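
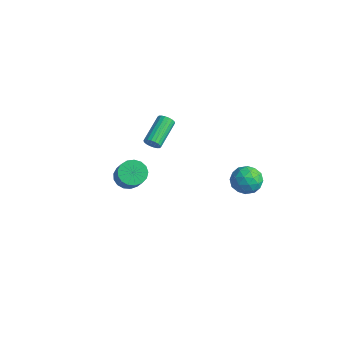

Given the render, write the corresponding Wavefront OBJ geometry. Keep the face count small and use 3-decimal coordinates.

v -0.401 -2.968 1.797
v 0.246 -2.868 1.32
v 1.449 -3.471 2.827
v 0.801 -3.572 3.303
v 0.203 -2.523 1.493
v 1.406 -3.127 2.999
v 0.022 -2.28 1.735
v 1.225 -2.884 3.241
v -0.256 -2.195 1.991
v 0.946 -2.799 3.497
v -0.568 -2.287 2.203
v 0.635 -2.891 3.709
v -0.841 -2.535 2.321
v 0.362 -3.139 3.828
v -1.014 -2.882 2.32
v 0.189 -3.486 3.826
v -1.046 -3.249 2.199
v 0.157 -3.853 3.705
v -0.931 -3.552 1.986
v 0.272 -4.155 3.492
v -0.694 -3.72 1.729
v 0.509 -4.324 3.235
v -0.39 -3.717 1.488
v 0.812 -4.321 2.994
v -0.089 -3.542 1.318
v 1.114 -4.146 2.824
v 0.14 -3.235 1.257
v 1.343 -3.839 2.764
v 0.722 4.612 -1.157
v 1.663 4.708 -0.873
v 1.017 3.112 -1.627
v 1.958 3.208 -1.343
v 1.239 3.18 -0.666
v 1.057 4.107 -0.376
v 1.623 3.713 -2.124
v 1.441 4.64 -1.834
v 2.221 4.153 -1.471
v 1.983 3.823 -0.57
v 0.697 3.997 -1.93
v 0.459 3.667 -1.029
v 1.167 4.792 -0.974
v 1.513 3.028 -1.526
v 1.091 3.012 -1.128
v 1.644 3.069 -0.962
v 0.81 4.438 -0.681
v 1.364 4.495 -0.515
v 1.114 3.597 -0.393
v 1.316 3.325 -1.985
v 1.87 3.382 -1.819
v 1.036 4.751 -1.538
v 1.589 4.808 -1.372
v 1.566 4.223 -2.107
v 2.048 4.522 -1.158
v 2.221 3.64 -1.435
v 2.024 3.937 -1.894
v 1.917 4.482 -1.723
v 1.908 4.328 -0.629
v 2.082 3.447 -0.905
v 1.659 3.43 -0.507
v 1.551 3.975 -0.336
v 2.236 4.002 -0.98
v 0.598 4.373 -1.595
v 0.772 3.492 -1.871
v 1.129 3.845 -2.164
v 1.021 4.39 -1.993
v 0.459 4.18 -1.065
v 0.632 3.298 -1.342
v 0.763 3.338 -0.777
v 0.656 3.883 -0.606
v 0.444 3.818 -1.52
v -1.696 -0.32 2.203
v -1.41 -0.03 1.879
v -2.119 1.53 2.653
v -2.404 1.24 2.977
v -1.607 -0.06 1.761
v -2.316 1.499 2.535
v -1.821 -0.143 1.731
v -2.53 1.417 2.504
v -2.01 -0.26 1.794
v -2.719 1.3 2.567
v -2.137 -0.389 1.938
v -2.846 1.171 2.711
v -2.177 -0.505 2.134
v -2.886 1.055 2.908
v -2.121 -0.583 2.345
v -2.83 0.976 3.118
v -1.981 -0.61 2.527
v -2.69 0.95 3.301
v -1.784 -0.579 2.645
v -2.493 0.98 3.419
v -1.57 -0.497 2.676
v -2.279 1.063 3.449
v -1.381 -0.38 2.613
v -2.09 1.18 3.386
v -1.254 -0.251 2.469
v -1.963 1.309 3.242
v -1.214 -0.135 2.272
v -1.923 1.425 3.046
v -1.27 -0.056 2.062
v -1.979 1.503 2.835
f 2 1 5
f 2 5 3
f 3 5 6
f 3 6 4
f 5 1 7
f 5 7 6
f 6 7 8
f 6 8 4
f 7 1 9
f 7 9 8
f 8 9 10
f 8 10 4
f 9 1 11
f 9 11 10
f 10 11 12
f 10 12 4
f 11 1 13
f 11 13 12
f 12 13 14
f 12 14 4
f 13 1 15
f 13 15 14
f 14 15 16
f 14 16 4
f 15 1 17
f 15 17 16
f 16 17 18
f 16 18 4
f 17 1 19
f 17 19 18
f 18 19 20
f 18 20 4
f 19 1 21
f 19 21 20
f 20 21 22
f 20 22 4
f 21 1 23
f 21 23 22
f 22 23 24
f 22 24 4
f 23 1 25
f 23 25 24
f 24 25 26
f 24 26 4
f 25 1 27
f 25 27 26
f 26 27 28
f 26 28 4
f 27 1 2
f 27 2 28
f 28 2 3
f 28 3 4
f 29 66 45
f 66 40 69
f 45 69 34
f 66 69 45
f 29 45 41
f 45 34 46
f 41 46 30
f 45 46 41
f 29 41 50
f 41 30 51
f 50 51 36
f 41 51 50
f 29 50 62
f 50 36 65
f 62 65 39
f 50 65 62
f 29 62 66
f 62 39 70
f 66 70 40
f 62 70 66
f 30 46 57
f 46 34 60
f 57 60 38
f 46 60 57
f 34 69 47
f 69 40 68
f 47 68 33
f 69 68 47
f 40 70 67
f 70 39 63
f 67 63 31
f 70 63 67
f 39 65 64
f 65 36 52
f 64 52 35
f 65 52 64
f 36 51 56
f 51 30 53
f 56 53 37
f 51 53 56
f 32 58 44
f 58 38 59
f 44 59 33
f 58 59 44
f 32 44 42
f 44 33 43
f 42 43 31
f 44 43 42
f 32 42 49
f 42 31 48
f 49 48 35
f 42 48 49
f 32 49 54
f 49 35 55
f 54 55 37
f 49 55 54
f 32 54 58
f 54 37 61
f 58 61 38
f 54 61 58
f 33 59 47
f 59 38 60
f 47 60 34
f 59 60 47
f 31 43 67
f 43 33 68
f 67 68 40
f 43 68 67
f 35 48 64
f 48 31 63
f 64 63 39
f 48 63 64
f 37 55 56
f 55 35 52
f 56 52 36
f 55 52 56
f 38 61 57
f 61 37 53
f 57 53 30
f 61 53 57
f 72 71 75
f 72 75 73
f 73 75 76
f 73 76 74
f 75 71 77
f 75 77 76
f 76 77 78
f 76 78 74
f 77 71 79
f 77 79 78
f 78 79 80
f 78 80 74
f 79 71 81
f 79 81 80
f 80 81 82
f 80 82 74
f 81 71 83
f 81 83 82
f 82 83 84
f 82 84 74
f 83 71 85
f 83 85 84
f 84 85 86
f 84 86 74
f 85 71 87
f 85 87 86
f 86 87 88
f 86 88 74
f 87 71 89
f 87 89 88
f 88 89 90
f 88 90 74
f 89 71 91
f 89 91 90
f 90 91 92
f 90 92 74
f 91 71 93
f 91 93 92
f 92 93 94
f 92 94 74
f 93 71 95
f 93 95 94
f 94 95 96
f 94 96 74
f 95 71 97
f 95 97 96
f 96 97 98
f 96 98 74
f 97 71 99
f 97 99 98
f 98 99 100
f 98 100 74
f 99 71 72
f 99 72 100
f 100 72 73
f 100 73 74



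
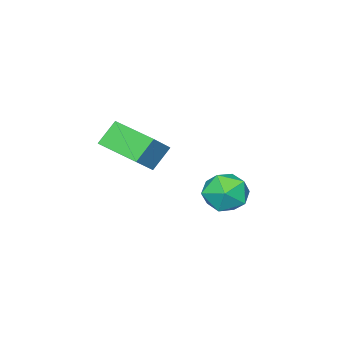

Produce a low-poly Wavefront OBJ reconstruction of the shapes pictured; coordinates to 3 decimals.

v 0.34 0.863 -0.815
v 0.91 1.033 0.013
v 1.45 -0.233 -1.353
v 2.02 -0.063 -0.525
v 1.123 -0.54 -0.437
v 0.437 0.137 -0.105
v 1.923 0.663 -1.235
v 1.237 1.34 -0.903
v 1.888 0.91 -0.246
v 1.394 0.167 0.247
v 0.966 0.633 -1.587
v 0.472 -0.11 -1.094
v 1.251 -4.834 -0.25
v 0.447 -4.656 0.677
v 1.294 -2.923 -0.581
v 0.49 -2.744 0.346
v 2.37 -4.696 0.694
v 1.566 -4.517 1.621
v 2.413 -2.784 0.363
v 1.609 -2.606 1.29
f 1 12 6
f 1 6 2
f 1 2 8
f 1 8 11
f 1 11 12
f 2 6 10
f 6 12 5
f 12 11 3
f 11 8 7
f 8 2 9
f 4 10 5
f 4 5 3
f 4 3 7
f 4 7 9
f 4 9 10
f 5 10 6
f 3 5 12
f 7 3 11
f 9 7 8
f 10 9 2
f 14 16 13
f 17 14 13
f 13 16 15
f 15 17 13
f 14 20 16
f 18 14 17
f 18 20 14
f 16 20 15
f 19 17 15
f 15 20 19
f 19 18 17
f 20 18 19



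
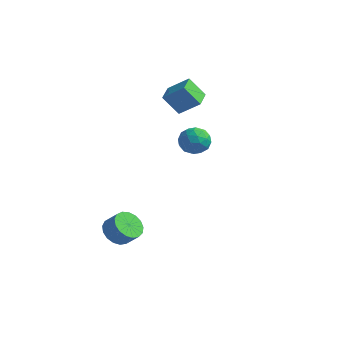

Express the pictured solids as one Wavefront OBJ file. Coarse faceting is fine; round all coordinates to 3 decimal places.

v -4.583 1.925 3.644
v -3.481 2.369 4.543
v -5.124 3.081 3.737
v -4.021 3.525 4.635
v -3.819 2.375 2.485
v -2.716 2.819 3.383
v -4.359 3.531 2.577
v -3.257 3.975 3.476
v -3.063 -3.789 -3.42
v -2.499 -3.388 -4.026
v -1.752 -3.291 -3.266
v -2.317 -3.691 -2.66
v -2.721 -3.051 -3.851
v -1.974 -2.954 -3.09
v -3.022 -2.883 -3.576
v -2.275 -2.786 -2.816
v -3.332 -2.922 -3.267
v -2.586 -2.825 -2.506
v -3.581 -3.16 -2.992
v -2.834 -3.063 -2.232
v -3.711 -3.542 -2.815
v -2.964 -3.445 -2.055
v -3.693 -3.98 -2.777
v -2.946 -3.883 -2.017
v -3.53 -4.375 -2.886
v -2.784 -4.277 -2.126
v -3.261 -4.635 -3.118
v -2.514 -4.538 -2.358
v -2.946 -4.701 -3.419
v -2.199 -4.604 -2.658
v -2.658 -4.558 -3.72
v -1.911 -4.461 -2.96
v -2.463 -4.239 -3.952
v -1.716 -4.142 -3.192
v -2.406 -3.817 -4.063
v -1.659 -3.72 -3.303
v 0.287 -1.373 4.28
v 0.69 -1.162 3.511
v 0.43 -2.778 3.969
v 0.833 -2.567 3.2
v 1.246 -2.413 3.977
v 1.157 -1.544 4.169
v -0.037 -2.396 3.311
v -0.126 -1.527 3.503
v 0.489 -1.794 2.911
v 1.282 -1.804 3.324
v -0.162 -2.136 4.156
v 0.631 -2.146 4.569
v 0.476 -1.144 3.923
v 0.644 -2.796 3.557
v 0.887 -2.705 4.014
v 1.124 -2.581 3.562
v 0.751 -1.369 4.31
v 0.987 -1.245 3.858
v 1.314 -1.98 4.132
v 0.133 -2.695 3.622
v 0.369 -2.571 3.17
v -0.004 -1.359 3.918
v 0.233 -1.235 3.466
v -0.194 -1.96 3.348
v 0.595 -1.392 3.118
v 0.679 -2.217 2.936
v 0.167 -2.117 3.001
v 0.115 -1.606 3.113
v 1.061 -1.398 3.36
v 1.145 -2.223 3.178
v 1.388 -2.133 3.635
v 1.336 -1.622 3.748
v 0.943 -1.769 3.008
v -0.025 -1.717 4.302
v 0.059 -2.542 4.12
v -0.216 -2.318 3.732
v -0.268 -1.807 3.845
v 0.441 -1.723 4.544
v 0.525 -2.548 4.362
v 1.005 -2.334 4.367
v 0.953 -1.823 4.479
v 0.177 -2.171 4.472
f 2 4 1
f 5 2 1
f 1 4 3
f 3 5 1
f 2 8 4
f 6 2 5
f 6 8 2
f 4 8 3
f 7 5 3
f 3 8 7
f 7 6 5
f 8 6 7
f 10 9 13
f 10 13 11
f 11 13 14
f 11 14 12
f 13 9 15
f 13 15 14
f 14 15 16
f 14 16 12
f 15 9 17
f 15 17 16
f 16 17 18
f 16 18 12
f 17 9 19
f 17 19 18
f 18 19 20
f 18 20 12
f 19 9 21
f 19 21 20
f 20 21 22
f 20 22 12
f 21 9 23
f 21 23 22
f 22 23 24
f 22 24 12
f 23 9 25
f 23 25 24
f 24 25 26
f 24 26 12
f 25 9 27
f 25 27 26
f 26 27 28
f 26 28 12
f 27 9 29
f 27 29 28
f 28 29 30
f 28 30 12
f 29 9 31
f 29 31 30
f 30 31 32
f 30 32 12
f 31 9 33
f 31 33 32
f 32 33 34
f 32 34 12
f 33 9 35
f 33 35 34
f 34 35 36
f 34 36 12
f 35 9 10
f 35 10 36
f 36 10 11
f 36 11 12
f 37 74 53
f 74 48 77
f 53 77 42
f 74 77 53
f 37 53 49
f 53 42 54
f 49 54 38
f 53 54 49
f 37 49 58
f 49 38 59
f 58 59 44
f 49 59 58
f 37 58 70
f 58 44 73
f 70 73 47
f 58 73 70
f 37 70 74
f 70 47 78
f 74 78 48
f 70 78 74
f 38 54 65
f 54 42 68
f 65 68 46
f 54 68 65
f 42 77 55
f 77 48 76
f 55 76 41
f 77 76 55
f 48 78 75
f 78 47 71
f 75 71 39
f 78 71 75
f 47 73 72
f 73 44 60
f 72 60 43
f 73 60 72
f 44 59 64
f 59 38 61
f 64 61 45
f 59 61 64
f 40 66 52
f 66 46 67
f 52 67 41
f 66 67 52
f 40 52 50
f 52 41 51
f 50 51 39
f 52 51 50
f 40 50 57
f 50 39 56
f 57 56 43
f 50 56 57
f 40 57 62
f 57 43 63
f 62 63 45
f 57 63 62
f 40 62 66
f 62 45 69
f 66 69 46
f 62 69 66
f 41 67 55
f 67 46 68
f 55 68 42
f 67 68 55
f 39 51 75
f 51 41 76
f 75 76 48
f 51 76 75
f 43 56 72
f 56 39 71
f 72 71 47
f 56 71 72
f 45 63 64
f 63 43 60
f 64 60 44
f 63 60 64
f 46 69 65
f 69 45 61
f 65 61 38
f 69 61 65



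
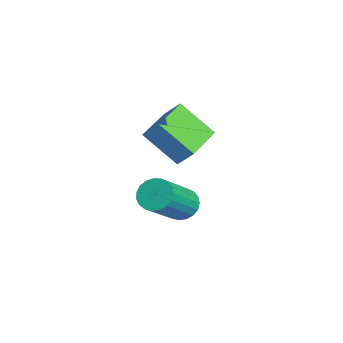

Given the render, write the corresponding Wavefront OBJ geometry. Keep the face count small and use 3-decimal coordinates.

v 3.124 -0.538 -2.27
v 3.707 -0.217 -2.516
v 4.939 -1.36 -1.097
v 4.356 -1.682 -0.85
v 3.625 -0.035 -2.299
v 4.856 -1.179 -0.879
v 3.455 0.059 -2.076
v 4.687 -1.085 -0.656
v 3.229 0.05 -1.886
v 4.461 -1.093 -0.467
v 2.985 -0.06 -1.763
v 4.216 -1.204 -0.344
v 2.764 -0.253 -1.728
v 3.996 -1.397 -0.309
v 2.606 -0.496 -1.786
v 3.838 -1.64 -0.367
v 2.537 -0.746 -1.928
v 3.769 -1.889 -0.509
v 2.57 -0.959 -2.129
v 3.802 -2.103 -0.709
v 2.699 -1.1 -2.354
v 3.931 -2.244 -0.935
v 2.901 -1.144 -2.565
v 4.133 -2.288 -1.145
v 3.142 -1.083 -2.724
v 4.374 -2.227 -1.305
v 3.38 -0.928 -2.805
v 4.611 -2.072 -1.386
v 3.573 -0.705 -2.794
v 4.805 -1.849 -1.374
v 3.689 -0.454 -2.692
v 4.921 -1.597 -1.272
v 1.359 -0.367 -1.298
v 0.636 -1.516 -0.056
v -0.316 0.724 -1.265
v -1.039 -0.424 -0.022
v 1.719 0.164 -0.598
v 0.996 -0.984 0.645
v 0.044 1.256 -0.564
v -0.679 0.107 0.678
f 2 1 5
f 2 5 3
f 3 5 6
f 3 6 4
f 5 1 7
f 5 7 6
f 6 7 8
f 6 8 4
f 7 1 9
f 7 9 8
f 8 9 10
f 8 10 4
f 9 1 11
f 9 11 10
f 10 11 12
f 10 12 4
f 11 1 13
f 11 13 12
f 12 13 14
f 12 14 4
f 13 1 15
f 13 15 14
f 14 15 16
f 14 16 4
f 15 1 17
f 15 17 16
f 16 17 18
f 16 18 4
f 17 1 19
f 17 19 18
f 18 19 20
f 18 20 4
f 19 1 21
f 19 21 20
f 20 21 22
f 20 22 4
f 21 1 23
f 21 23 22
f 22 23 24
f 22 24 4
f 23 1 25
f 23 25 24
f 24 25 26
f 24 26 4
f 25 1 27
f 25 27 26
f 26 27 28
f 26 28 4
f 27 1 29
f 27 29 28
f 28 29 30
f 28 30 4
f 29 1 31
f 29 31 30
f 30 31 32
f 30 32 4
f 31 1 2
f 31 2 32
f 32 2 3
f 32 3 4
f 34 36 33
f 37 34 33
f 33 36 35
f 35 37 33
f 34 40 36
f 38 34 37
f 38 40 34
f 36 40 35
f 39 37 35
f 35 40 39
f 39 38 37
f 40 38 39



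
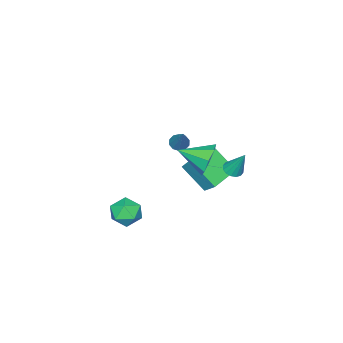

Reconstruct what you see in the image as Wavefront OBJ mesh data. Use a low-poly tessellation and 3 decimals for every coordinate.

v 2.203 0.058 -0.141
v 2.978 -0.242 -0.44
v 2.242 -0.898 0.92
v 3.017 -1.198 0.621
v 2.964 -0.393 0.981
v 2.94 0.198 0.325
v 2.28 -1.338 0.155
v 2.256 -0.747 -0.501
v 3.026 -1.104 -0.257
v 3.448 -0.521 0.254
v 1.772 -0.619 0.226
v 2.194 -0.036 0.737
v -2.004 2.221 1.879
v -1.475 2.198 1.873
v -1.956 2.939 3.241
v -1.537 2.435 1.75
v -1.724 2.615 1.662
v -1.986 2.689 1.632
v -2.253 2.638 1.668
v -2.454 2.475 1.761
v -2.533 2.244 1.886
v -2.471 2.007 2.008
v -2.284 1.827 2.097
v -2.022 1.753 2.127
v -1.755 1.804 2.09
v -1.554 1.967 1.997
v -4.057 -2.604 0.509
v -3.727 -2.362 0.172
v -3.163 -1.676 2.051
v -3.991 -2.172 0.21
v -4.28 -2.146 0.362
v -4.484 -2.296 0.571
v -4.524 -2.564 0.755
v -4.387 -2.847 0.846
v -4.123 -3.037 0.808
v -3.834 -3.062 0.655
v -3.63 -2.912 0.447
v -3.59 -2.645 0.262
v -0.447 1.949 3.322
v 0.13 1.97 2.568
v 0.247 0.631 3.818
v 0.404 2.328 3.138
v 0.179 2.465 3.816
v -0.413 2.299 4.205
v -1.025 1.928 4.076
v -1.299 1.569 3.506
v -1.074 1.433 2.828
v -0.482 1.599 2.44
v -2.991 1.063 0.415
v -2.815 -0.177 1.694
v -2.886 1.755 1.072
v -2.711 0.515 2.351
v -1.329 1.045 0.169
v -1.154 -0.195 1.448
v -1.225 1.737 0.826
v -1.049 0.497 2.105
f 1 12 6
f 1 6 2
f 1 2 8
f 1 8 11
f 1 11 12
f 2 6 10
f 6 12 5
f 12 11 3
f 11 8 7
f 8 2 9
f 4 10 5
f 4 5 3
f 4 3 7
f 4 7 9
f 4 9 10
f 5 10 6
f 3 5 12
f 7 3 11
f 9 7 8
f 10 9 2
f 14 13 16
f 14 16 15
f 16 13 17
f 16 17 15
f 17 13 18
f 17 18 15
f 18 13 19
f 18 19 15
f 19 13 20
f 19 20 15
f 20 13 21
f 20 21 15
f 21 13 22
f 21 22 15
f 22 13 23
f 22 23 15
f 23 13 24
f 23 24 15
f 24 13 25
f 24 25 15
f 25 13 26
f 25 26 15
f 26 13 14
f 26 14 15
f 28 27 30
f 28 30 29
f 30 27 31
f 30 31 29
f 31 27 32
f 31 32 29
f 32 27 33
f 32 33 29
f 33 27 34
f 33 34 29
f 34 27 35
f 34 35 29
f 35 27 36
f 35 36 29
f 36 27 37
f 36 37 29
f 37 27 38
f 37 38 29
f 38 27 28
f 38 28 29
f 40 39 42
f 40 42 41
f 42 39 43
f 42 43 41
f 43 39 44
f 43 44 41
f 44 39 45
f 44 45 41
f 45 39 46
f 45 46 41
f 46 39 47
f 46 47 41
f 47 39 48
f 47 48 41
f 48 39 40
f 48 40 41
f 50 52 49
f 53 50 49
f 49 52 51
f 51 53 49
f 50 56 52
f 54 50 53
f 54 56 50
f 52 56 51
f 55 53 51
f 51 56 55
f 55 54 53
f 56 54 55



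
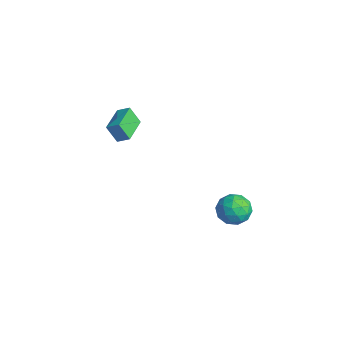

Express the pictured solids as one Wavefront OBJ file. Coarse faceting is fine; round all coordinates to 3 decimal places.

v -2.554 -4.544 1.848
v -2.918 -5.034 2.95
v -3.958 -3.341 1.919
v -4.322 -3.831 3.022
v -2.058 -3.989 2.258
v -2.422 -4.479 3.361
v -3.462 -2.786 2.33
v -3.826 -3.276 3.432
v 3.213 0.028 -1.061
v 4.171 0.413 -0.86
v 3.449 -1.173 0.12
v 4.407 -0.788 0.321
v 3.552 -0.236 0.585
v 3.406 0.507 -0.145
v 4.214 -1.267 -0.595
v 4.068 -0.524 -1.325
v 4.789 -0.386 -0.572
v 4.38 0.251 0.157
v 3.24 -1.011 -0.897
v 2.831 -0.374 -0.168
v 3.671 0.326 -1.065
v 3.949 -1.086 0.325
v 3.446 -0.762 0.48
v 4.009 -0.535 0.598
v 3.222 0.381 -0.644
v 3.784 0.607 -0.526
v 3.421 0.226 0.324
v 3.836 -1.367 -0.214
v 4.398 -1.141 -0.096
v 3.611 -0.225 -1.338
v 4.174 0.002 -1.22
v 4.199 -0.986 -1.064
v 4.598 0.083 -0.777
v 4.736 -0.623 -0.083
v 4.623 -0.905 -0.621
v 4.537 -0.469 -1.05
v 4.357 0.457 -0.349
v 4.496 -0.249 0.346
v 3.993 0.075 0.501
v 3.907 0.512 0.072
v 4.721 -0.013 -0.179
v 3.124 -0.511 -1.086
v 3.263 -1.217 -0.391
v 3.713 -1.272 -0.812
v 3.627 -0.835 -1.241
v 2.884 -0.137 -0.657
v 3.022 -0.843 0.037
v 3.083 -0.291 0.31
v 2.997 0.145 -0.119
v 2.899 -0.747 -0.561
f 2 4 1
f 5 2 1
f 1 4 3
f 3 5 1
f 2 8 4
f 6 2 5
f 6 8 2
f 4 8 3
f 7 5 3
f 3 8 7
f 7 6 5
f 8 6 7
f 9 46 25
f 46 20 49
f 25 49 14
f 46 49 25
f 9 25 21
f 25 14 26
f 21 26 10
f 25 26 21
f 9 21 30
f 21 10 31
f 30 31 16
f 21 31 30
f 9 30 42
f 30 16 45
f 42 45 19
f 30 45 42
f 9 42 46
f 42 19 50
f 46 50 20
f 42 50 46
f 10 26 37
f 26 14 40
f 37 40 18
f 26 40 37
f 14 49 27
f 49 20 48
f 27 48 13
f 49 48 27
f 20 50 47
f 50 19 43
f 47 43 11
f 50 43 47
f 19 45 44
f 45 16 32
f 44 32 15
f 45 32 44
f 16 31 36
f 31 10 33
f 36 33 17
f 31 33 36
f 12 38 24
f 38 18 39
f 24 39 13
f 38 39 24
f 12 24 22
f 24 13 23
f 22 23 11
f 24 23 22
f 12 22 29
f 22 11 28
f 29 28 15
f 22 28 29
f 12 29 34
f 29 15 35
f 34 35 17
f 29 35 34
f 12 34 38
f 34 17 41
f 38 41 18
f 34 41 38
f 13 39 27
f 39 18 40
f 27 40 14
f 39 40 27
f 11 23 47
f 23 13 48
f 47 48 20
f 23 48 47
f 15 28 44
f 28 11 43
f 44 43 19
f 28 43 44
f 17 35 36
f 35 15 32
f 36 32 16
f 35 32 36
f 18 41 37
f 41 17 33
f 37 33 10
f 41 33 37



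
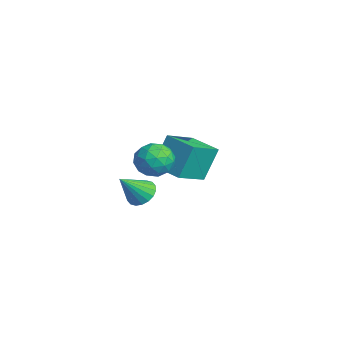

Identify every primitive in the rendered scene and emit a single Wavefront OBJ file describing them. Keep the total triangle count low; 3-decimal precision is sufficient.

v -2.775 2.013 -1.773
v -3.051 2.766 -0.083
v -3.608 3.426 -2.538
v -3.884 4.179 -0.849
v -1.296 2.821 -1.891
v -1.572 3.574 -0.202
v -2.129 4.234 -2.657
v -2.405 4.987 -0.967
v -2.039 1.314 -3.056
v -1.357 1.697 -2.941
v -1.641 0.226 -1.784
v -1.579 1.866 -2.727
v -1.892 1.926 -2.578
v -2.234 1.864 -2.524
v -2.537 1.694 -2.575
v -2.742 1.448 -2.721
v -2.807 1.176 -2.934
v -2.72 0.931 -3.171
v -2.498 0.762 -3.385
v -2.185 0.702 -3.534
v -1.843 0.764 -3.588
v -1.54 0.934 -3.537
v -1.336 1.18 -3.39
v -1.27 1.452 -3.178
v 1.718 0.782 1.853
v 2.315 1.497 1.94
v 2.745 0.023 1.04
v 3.342 0.738 1.127
v 3.123 0.218 1.874
v 2.488 0.688 2.376
v 2.572 0.832 0.604
v 1.937 1.302 1.106
v 2.843 1.528 1.168
v 3.183 1.149 1.953
v 1.877 0.371 1.027
v 2.217 -0.008 1.812
v 1.926 1.206 1.967
v 3.134 0.314 1.013
v 3.005 0.008 1.451
v 3.356 0.429 1.503
v 2.028 0.731 2.224
v 2.379 1.151 2.275
v 2.853 0.399 2.237
v 2.681 0.369 0.705
v 3.032 0.789 0.756
v 1.704 1.091 1.477
v 2.055 1.512 1.529
v 2.207 1.121 0.743
v 2.588 1.645 1.565
v 3.192 1.199 1.087
v 2.739 1.254 0.78
v 2.366 1.53 1.075
v 2.787 1.422 2.026
v 3.391 0.976 1.549
v 3.262 0.67 1.988
v 2.889 0.946 2.283
v 3.098 1.44 1.573
v 1.669 0.544 1.431
v 2.273 0.098 0.954
v 2.171 0.574 0.697
v 1.798 0.85 0.992
v 1.868 0.321 1.893
v 2.472 -0.125 1.415
v 2.694 -0.01 1.905
v 2.321 0.266 2.2
v 1.962 0.08 1.407
f 2 4 1
f 5 2 1
f 1 4 3
f 3 5 1
f 2 8 4
f 6 2 5
f 6 8 2
f 4 8 3
f 7 5 3
f 3 8 7
f 7 6 5
f 8 6 7
f 10 9 12
f 10 12 11
f 12 9 13
f 12 13 11
f 13 9 14
f 13 14 11
f 14 9 15
f 14 15 11
f 15 9 16
f 15 16 11
f 16 9 17
f 16 17 11
f 17 9 18
f 17 18 11
f 18 9 19
f 18 19 11
f 19 9 20
f 19 20 11
f 20 9 21
f 20 21 11
f 21 9 22
f 21 22 11
f 22 9 23
f 22 23 11
f 23 9 24
f 23 24 11
f 24 9 10
f 24 10 11
f 25 62 41
f 62 36 65
f 41 65 30
f 62 65 41
f 25 41 37
f 41 30 42
f 37 42 26
f 41 42 37
f 25 37 46
f 37 26 47
f 46 47 32
f 37 47 46
f 25 46 58
f 46 32 61
f 58 61 35
f 46 61 58
f 25 58 62
f 58 35 66
f 62 66 36
f 58 66 62
f 26 42 53
f 42 30 56
f 53 56 34
f 42 56 53
f 30 65 43
f 65 36 64
f 43 64 29
f 65 64 43
f 36 66 63
f 66 35 59
f 63 59 27
f 66 59 63
f 35 61 60
f 61 32 48
f 60 48 31
f 61 48 60
f 32 47 52
f 47 26 49
f 52 49 33
f 47 49 52
f 28 54 40
f 54 34 55
f 40 55 29
f 54 55 40
f 28 40 38
f 40 29 39
f 38 39 27
f 40 39 38
f 28 38 45
f 38 27 44
f 45 44 31
f 38 44 45
f 28 45 50
f 45 31 51
f 50 51 33
f 45 51 50
f 28 50 54
f 50 33 57
f 54 57 34
f 50 57 54
f 29 55 43
f 55 34 56
f 43 56 30
f 55 56 43
f 27 39 63
f 39 29 64
f 63 64 36
f 39 64 63
f 31 44 60
f 44 27 59
f 60 59 35
f 44 59 60
f 33 51 52
f 51 31 48
f 52 48 32
f 51 48 52
f 34 57 53
f 57 33 49
f 53 49 26
f 57 49 53



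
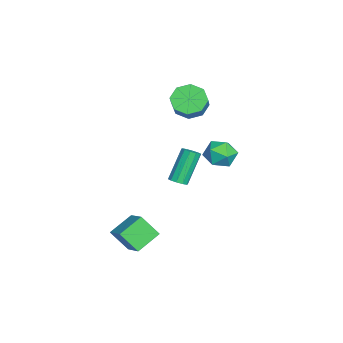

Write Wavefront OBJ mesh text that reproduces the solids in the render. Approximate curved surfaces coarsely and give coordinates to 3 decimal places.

v 0.851 3.812 2.026
v 1.32 3.392 1.306
v 0.36 2.428 2.514
v 0.829 2.008 1.794
v 1.317 2.417 2.508
v 1.62 3.273 2.206
v 0.06 2.547 1.614
v 0.363 3.403 1.312
v 0.83 2.61 1.051
v 1.608 2.53 1.603
v 0.072 3.29 2.217
v 0.85 3.21 2.769
v 1.847 -0.619 -3.47
v 1.618 -1.548 -2.381
v 3.023 -0.022 -2.715
v 2.795 -0.951 -1.626
v 2.785 -1.629 -4.134
v 2.557 -2.558 -3.045
v 3.962 -1.032 -3.379
v 3.733 -1.961 -2.29
v -3.915 1.185 2.593
v -3.373 1.861 2.075
v -2.462 1.831 2.988
v -3.005 1.155 3.507
v -3.862 2.193 2.573
v -2.951 2.163 3.487
v -4.382 1.935 3.084
v -3.471 1.905 3.997
v -4.629 1.237 3.307
v -3.718 1.207 4.22
v -4.458 0.509 3.112
v -3.547 0.479 4.025
v -3.969 0.177 2.613
v -3.058 0.147 3.527
v -3.449 0.435 2.103
v -2.538 0.405 3.016
v -3.202 1.133 1.88
v -2.291 1.103 2.793
v -2.942 0.587 -2.902
v -2.461 0.536 -2.62
v -3.437 1.203 -0.836
v -3.918 1.253 -1.118
v -2.476 0.857 -2.748
v -3.452 1.524 -0.964
v -2.67 1.075 -2.935
v -3.646 1.741 -1.151
v -2.967 1.106 -3.11
v -3.943 1.773 -1.326
v -3.255 0.939 -3.205
v -4.231 1.606 -1.421
v -3.423 0.637 -3.184
v -4.399 1.304 -1.4
v -3.408 0.316 -3.056
v -4.384 0.983 -1.272
v -3.214 0.099 -2.869
v -4.19 0.765 -1.085
v -2.917 0.067 -2.694
v -3.893 0.734 -0.91
v -2.629 0.234 -2.599
v -3.605 0.901 -0.815
f 1 12 6
f 1 6 2
f 1 2 8
f 1 8 11
f 1 11 12
f 2 6 10
f 6 12 5
f 12 11 3
f 11 8 7
f 8 2 9
f 4 10 5
f 4 5 3
f 4 3 7
f 4 7 9
f 4 9 10
f 5 10 6
f 3 5 12
f 7 3 11
f 9 7 8
f 10 9 2
f 14 16 13
f 17 14 13
f 13 16 15
f 15 17 13
f 14 20 16
f 18 14 17
f 18 20 14
f 16 20 15
f 19 17 15
f 15 20 19
f 19 18 17
f 20 18 19
f 22 21 25
f 22 25 23
f 23 25 26
f 23 26 24
f 25 21 27
f 25 27 26
f 26 27 28
f 26 28 24
f 27 21 29
f 27 29 28
f 28 29 30
f 28 30 24
f 29 21 31
f 29 31 30
f 30 31 32
f 30 32 24
f 31 21 33
f 31 33 32
f 32 33 34
f 32 34 24
f 33 21 35
f 33 35 34
f 34 35 36
f 34 36 24
f 35 21 37
f 35 37 36
f 36 37 38
f 36 38 24
f 37 21 22
f 37 22 38
f 38 22 23
f 38 23 24
f 40 39 43
f 40 43 41
f 41 43 44
f 41 44 42
f 43 39 45
f 43 45 44
f 44 45 46
f 44 46 42
f 45 39 47
f 45 47 46
f 46 47 48
f 46 48 42
f 47 39 49
f 47 49 48
f 48 49 50
f 48 50 42
f 49 39 51
f 49 51 50
f 50 51 52
f 50 52 42
f 51 39 53
f 51 53 52
f 52 53 54
f 52 54 42
f 53 39 55
f 53 55 54
f 54 55 56
f 54 56 42
f 55 39 57
f 55 57 56
f 56 57 58
f 56 58 42
f 57 39 59
f 57 59 58
f 58 59 60
f 58 60 42
f 59 39 40
f 59 40 60
f 60 40 41
f 60 41 42



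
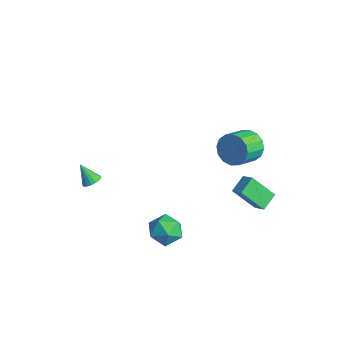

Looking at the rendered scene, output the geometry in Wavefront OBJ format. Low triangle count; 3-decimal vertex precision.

v 2.983 3.336 2.693
v 3.739 3.276 2.056
v 4.153 1.983 2.671
v 3.397 2.044 3.307
v 3.926 3.528 2.461
v 4.34 2.236 3.076
v 3.861 3.729 2.928
v 4.275 2.437 3.543
v 3.56 3.825 3.332
v 3.974 2.532 3.946
v 3.105 3.79 3.564
v 3.519 2.497 4.179
v 2.617 3.633 3.563
v 3.031 2.341 4.178
v 2.227 3.397 3.329
v 2.641 2.104 3.944
v 2.04 3.144 2.924
v 2.454 1.852 3.539
v 2.105 2.943 2.457
v 2.519 1.651 3.072
v 2.406 2.848 2.054
v 2.82 1.555 2.668
v 2.861 2.883 1.821
v 3.275 1.59 2.436
v 3.349 3.039 1.822
v 3.763 1.747 2.437
v 3.672 2.513 -0.442
v 3.271 3.459 0.028
v 2.924 2.422 -0.897
v 2.523 3.368 -0.427
v 4.397 3.512 -1.833
v 3.996 4.458 -1.363
v 3.649 3.421 -2.288
v 3.248 4.367 -1.818
v -3.544 -2.554 -3.079
v -3.139 -2.295 -2.738
v -4.256 -2.886 -1.981
v -3.322 -2.088 -2.794
v -3.556 -1.987 -2.915
v -3.788 -2.016 -3.074
v -3.963 -2.169 -3.234
v -4.043 -2.409 -3.359
v -4.009 -2.683 -3.419
v -3.868 -2.927 -3.402
v -3.652 -3.086 -3.31
v -3.413 -3.122 -3.166
v -3.203 -3.029 -3.002
v -3.071 -2.826 -2.855
v -3.048 -2.561 -2.76
v 1.443 0.118 -3.985
v 1.903 -0.309 -3.115
v 1.217 -1.471 -4.645
v 1.677 -1.898 -3.775
v 0.714 -1.431 -3.699
v 0.854 -0.449 -3.291
v 2.266 -1.331 -4.469
v 2.406 -0.349 -4.061
v 2.411 -1.205 -3.414
v 1.452 -1.266 -2.938
v 1.668 -0.514 -4.822
v 0.709 -0.575 -4.346
f 2 1 5
f 2 5 3
f 3 5 6
f 3 6 4
f 5 1 7
f 5 7 6
f 6 7 8
f 6 8 4
f 7 1 9
f 7 9 8
f 8 9 10
f 8 10 4
f 9 1 11
f 9 11 10
f 10 11 12
f 10 12 4
f 11 1 13
f 11 13 12
f 12 13 14
f 12 14 4
f 13 1 15
f 13 15 14
f 14 15 16
f 14 16 4
f 15 1 17
f 15 17 16
f 16 17 18
f 16 18 4
f 17 1 19
f 17 19 18
f 18 19 20
f 18 20 4
f 19 1 21
f 19 21 20
f 20 21 22
f 20 22 4
f 21 1 23
f 21 23 22
f 22 23 24
f 22 24 4
f 23 1 25
f 23 25 24
f 24 25 26
f 24 26 4
f 25 1 2
f 25 2 26
f 26 2 3
f 26 3 4
f 28 30 27
f 31 28 27
f 27 30 29
f 29 31 27
f 28 34 30
f 32 28 31
f 32 34 28
f 30 34 29
f 33 31 29
f 29 34 33
f 33 32 31
f 34 32 33
f 36 35 38
f 36 38 37
f 38 35 39
f 38 39 37
f 39 35 40
f 39 40 37
f 40 35 41
f 40 41 37
f 41 35 42
f 41 42 37
f 42 35 43
f 42 43 37
f 43 35 44
f 43 44 37
f 44 35 45
f 44 45 37
f 45 35 46
f 45 46 37
f 46 35 47
f 46 47 37
f 47 35 48
f 47 48 37
f 48 35 49
f 48 49 37
f 49 35 36
f 49 36 37
f 50 61 55
f 50 55 51
f 50 51 57
f 50 57 60
f 50 60 61
f 51 55 59
f 55 61 54
f 61 60 52
f 60 57 56
f 57 51 58
f 53 59 54
f 53 54 52
f 53 52 56
f 53 56 58
f 53 58 59
f 54 59 55
f 52 54 61
f 56 52 60
f 58 56 57
f 59 58 51



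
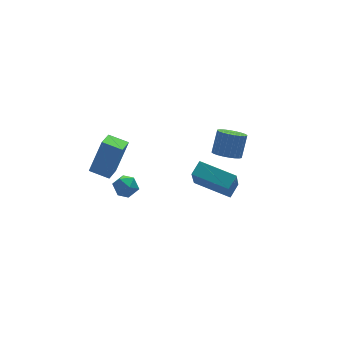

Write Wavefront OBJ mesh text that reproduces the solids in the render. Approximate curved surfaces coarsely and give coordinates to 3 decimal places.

v 3.659 -0.758 2.221
v 4.34 -0.562 1.769
v 4.981 -0.027 2.967
v 4.301 -0.222 3.419
v 4.163 -0.287 1.741
v 4.805 0.248 2.939
v 3.91 -0.084 1.786
v 4.551 0.451 2.984
v 3.618 0.016 1.897
v 4.26 0.552 3.095
v 3.333 -0.001 2.058
v 3.974 0.534 3.255
v 3.098 -0.133 2.243
v 3.739 0.402 3.441
v 2.948 -0.361 2.425
v 3.589 0.174 3.623
v 2.906 -0.649 2.576
v 3.547 -0.114 3.774
v 2.979 -0.953 2.673
v 3.62 -0.418 3.871
v 3.155 -1.228 2.701
v 3.797 -0.693 3.899
v 3.409 -1.431 2.656
v 4.05 -0.896 3.854
v 3.7 -1.532 2.545
v 4.342 -0.996 3.743
v 3.986 -1.514 2.385
v 4.627 -0.979 3.582
v 4.221 -1.382 2.199
v 4.862 -0.847 3.397
v 4.371 -1.154 2.017
v 5.012 -0.619 3.215
v 4.413 -0.866 1.866
v 5.054 -0.331 3.064
v -2.986 0.121 2.517
v -2.129 0.226 4.497
v -3.737 1.001 2.795
v -2.88 1.106 4.775
v -2.18 0.934 2.125
v -1.323 1.039 4.105
v -2.931 1.814 2.403
v -2.074 1.919 4.383
v 2.326 -3.239 1.954
v 3.051 -2.82 2.403
v 1.079 -1.477 2.327
v 1.805 -1.059 2.776
v 2.935 -2.441 0.224
v 3.661 -2.023 0.673
v 1.689 -0.68 0.597
v 2.414 -0.261 1.046
v -3.643 -2.133 3.352
v -3.119 -1.6 3.476
v -3.261 -2.74 4.344
v -2.737 -2.207 4.468
v -3.471 -2.046 4.561
v -3.707 -1.67 3.948
v -2.673 -2.67 3.872
v -2.909 -2.294 3.259
v -2.52 -1.932 3.798
v -3.013 -1.546 4.224
v -3.367 -2.794 3.596
v -3.86 -2.408 4.022
f 2 1 5
f 2 5 3
f 3 5 6
f 3 6 4
f 5 1 7
f 5 7 6
f 6 7 8
f 6 8 4
f 7 1 9
f 7 9 8
f 8 9 10
f 8 10 4
f 9 1 11
f 9 11 10
f 10 11 12
f 10 12 4
f 11 1 13
f 11 13 12
f 12 13 14
f 12 14 4
f 13 1 15
f 13 15 14
f 14 15 16
f 14 16 4
f 15 1 17
f 15 17 16
f 16 17 18
f 16 18 4
f 17 1 19
f 17 19 18
f 18 19 20
f 18 20 4
f 19 1 21
f 19 21 20
f 20 21 22
f 20 22 4
f 21 1 23
f 21 23 22
f 22 23 24
f 22 24 4
f 23 1 25
f 23 25 24
f 24 25 26
f 24 26 4
f 25 1 27
f 25 27 26
f 26 27 28
f 26 28 4
f 27 1 29
f 27 29 28
f 28 29 30
f 28 30 4
f 29 1 31
f 29 31 30
f 30 31 32
f 30 32 4
f 31 1 33
f 31 33 32
f 32 33 34
f 32 34 4
f 33 1 2
f 33 2 34
f 34 2 3
f 34 3 4
f 36 38 35
f 39 36 35
f 35 38 37
f 37 39 35
f 36 42 38
f 40 36 39
f 40 42 36
f 38 42 37
f 41 39 37
f 37 42 41
f 41 40 39
f 42 40 41
f 44 46 43
f 47 44 43
f 43 46 45
f 45 47 43
f 44 50 46
f 48 44 47
f 48 50 44
f 46 50 45
f 49 47 45
f 45 50 49
f 49 48 47
f 50 48 49
f 51 62 56
f 51 56 52
f 51 52 58
f 51 58 61
f 51 61 62
f 52 56 60
f 56 62 55
f 62 61 53
f 61 58 57
f 58 52 59
f 54 60 55
f 54 55 53
f 54 53 57
f 54 57 59
f 54 59 60
f 55 60 56
f 53 55 62
f 57 53 61
f 59 57 58
f 60 59 52



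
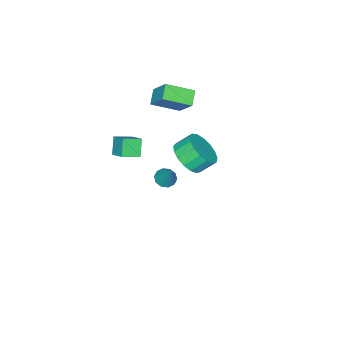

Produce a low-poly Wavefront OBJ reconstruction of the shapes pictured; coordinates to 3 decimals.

v 3.371 -3.261 3.006
v 3.728 -2.351 3.591
v 2.523 -2.717 2.677
v 2.881 -1.806 3.262
v 3.939 -2.914 2.118
v 4.297 -2.003 2.703
v 3.092 -2.369 1.789
v 3.449 -1.459 2.374
v -1.443 -3.589 -4.286
v -0.84 -3.817 -4.368
v -0.917 -2.731 -2.794
v -0.867 -3.465 -4.56
v -1.114 -3.161 -4.648
v -1.487 -3.02 -4.598
v -1.843 -3.096 -4.428
v -2.046 -3.361 -4.205
v -2.019 -3.713 -4.012
v -1.772 -4.017 -3.925
v -1.399 -4.158 -3.975
v -1.043 -4.081 -4.144
v 2.309 0.676 2.616
v 3.224 1.122 2.945
v 2.667 1.73 3.672
v 1.751 1.284 3.344
v 3.067 1.429 2.567
v 2.51 2.038 3.295
v 2.735 1.565 2.2
v 2.178 2.173 2.928
v 2.306 1.496 1.929
v 1.749 2.104 2.657
v 1.878 1.24 1.815
v 1.321 1.848 2.543
v 1.548 0.854 1.885
v 0.991 1.463 2.613
v 1.392 0.428 2.122
v 0.835 1.036 2.85
v 1.447 0.058 2.472
v 0.89 0.667 3.2
v 1.698 -0.17 2.856
v 1.141 0.438 3.583
v 2.09 -0.204 3.184
v 1.533 0.404 3.912
v 2.531 -0.037 3.382
v 1.974 0.571 4.11
v 2.922 0.294 3.405
v 2.365 0.902 4.133
v 3.172 0.712 3.247
v 2.615 1.32 3.975
v -1.865 -2.933 1.658
v -2.621 -3.305 2.214
v -1.469 -1.814 2.945
v -2.226 -2.186 3.501
v -0.794 -4.094 2.339
v -1.551 -4.466 2.895
v -0.399 -2.975 3.626
v -1.155 -3.347 4.182
f 2 4 1
f 5 2 1
f 1 4 3
f 3 5 1
f 2 8 4
f 6 2 5
f 6 8 2
f 4 8 3
f 7 5 3
f 3 8 7
f 7 6 5
f 8 6 7
f 10 9 12
f 10 12 11
f 12 9 13
f 12 13 11
f 13 9 14
f 13 14 11
f 14 9 15
f 14 15 11
f 15 9 16
f 15 16 11
f 16 9 17
f 16 17 11
f 17 9 18
f 17 18 11
f 18 9 19
f 18 19 11
f 19 9 20
f 19 20 11
f 20 9 10
f 20 10 11
f 22 21 25
f 22 25 23
f 23 25 26
f 23 26 24
f 25 21 27
f 25 27 26
f 26 27 28
f 26 28 24
f 27 21 29
f 27 29 28
f 28 29 30
f 28 30 24
f 29 21 31
f 29 31 30
f 30 31 32
f 30 32 24
f 31 21 33
f 31 33 32
f 32 33 34
f 32 34 24
f 33 21 35
f 33 35 34
f 34 35 36
f 34 36 24
f 35 21 37
f 35 37 36
f 36 37 38
f 36 38 24
f 37 21 39
f 37 39 38
f 38 39 40
f 38 40 24
f 39 21 41
f 39 41 40
f 40 41 42
f 40 42 24
f 41 21 43
f 41 43 42
f 42 43 44
f 42 44 24
f 43 21 45
f 43 45 44
f 44 45 46
f 44 46 24
f 45 21 47
f 45 47 46
f 46 47 48
f 46 48 24
f 47 21 22
f 47 22 48
f 48 22 23
f 48 23 24
f 50 52 49
f 53 50 49
f 49 52 51
f 51 53 49
f 50 56 52
f 54 50 53
f 54 56 50
f 52 56 51
f 55 53 51
f 51 56 55
f 55 54 53
f 56 54 55



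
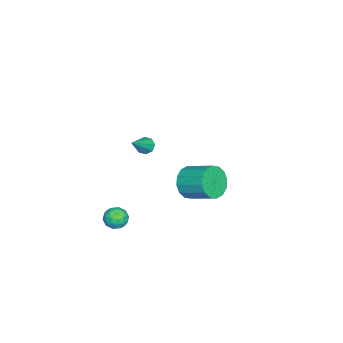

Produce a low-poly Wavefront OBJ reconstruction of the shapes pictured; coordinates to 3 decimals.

v 2.755 -1.05 -1.523
v 3.191 -1.085 -2.115
v 2.629 -2.235 -1.545
v 3.065 -2.27 -2.137
v 3.347 -2.083 -1.483
v 3.424 -1.351 -1.469
v 2.396 -1.969 -2.191
v 2.473 -1.237 -2.177
v 2.969 -1.653 -2.527
v 3.557 -1.724 -2.09
v 2.263 -1.596 -1.57
v 2.851 -1.667 -1.133
v 2.984 -0.964 -1.817
v 2.836 -2.356 -1.843
v 3.001 -2.246 -1.459
v 3.258 -2.267 -1.807
v 3.121 -1.12 -1.437
v 3.377 -1.141 -1.785
v 3.469 -1.727 -1.414
v 2.443 -2.179 -1.875
v 2.699 -2.2 -2.223
v 2.562 -1.053 -1.853
v 2.819 -1.074 -2.201
v 2.351 -1.593 -2.246
v 3.11 -1.318 -2.407
v 3.036 -2.014 -2.421
v 2.642 -1.837 -2.452
v 2.688 -1.407 -2.444
v 3.455 -1.36 -2.15
v 3.381 -2.056 -2.163
v 3.547 -1.946 -1.779
v 3.592 -1.516 -1.771
v 3.325 -1.693 -2.393
v 2.439 -1.264 -1.497
v 2.365 -1.96 -1.51
v 2.228 -1.804 -1.889
v 2.273 -1.374 -1.881
v 2.784 -1.306 -1.239
v 2.71 -2.002 -1.253
v 3.132 -1.913 -1.216
v 3.178 -1.483 -1.208
v 2.495 -1.627 -1.267
v 2.924 2.351 2.063
v 3.409 2.619 1.22
v 3.842 4.078 1.933
v 3.356 3.809 2.777
v 2.921 2.795 1.156
v 3.354 4.253 1.87
v 2.433 2.852 1.336
v 2.866 4.31 2.049
v 2.077 2.775 1.711
v 2.51 4.233 2.424
v 1.948 2.583 2.18
v 2.381 4.042 2.893
v 2.08 2.33 2.618
v 2.513 3.788 3.331
v 2.438 2.082 2.907
v 2.871 3.541 3.62
v 2.926 1.907 2.97
v 3.359 3.365 3.684
v 3.414 1.85 2.791
v 3.847 3.308 3.504
v 3.77 1.927 2.416
v 4.203 3.385 3.129
v 3.899 2.118 1.947
v 4.332 3.577 2.66
v 3.767 2.372 1.509
v 4.2 3.83 2.222
v -4.172 -2.315 -1.391
v -3.785 -2.151 -1.804
v -2.728 -2.645 -0.169
v -3.922 -1.805 -1.549
v -4.205 -1.757 -1.2
v -4.47 -2.037 -0.964
v -4.559 -2.479 -0.977
v -4.422 -2.825 -1.233
v -4.139 -2.872 -1.581
v -3.875 -2.593 -1.818
f 1 38 17
f 38 12 41
f 17 41 6
f 38 41 17
f 1 17 13
f 17 6 18
f 13 18 2
f 17 18 13
f 1 13 22
f 13 2 23
f 22 23 8
f 13 23 22
f 1 22 34
f 22 8 37
f 34 37 11
f 22 37 34
f 1 34 38
f 34 11 42
f 38 42 12
f 34 42 38
f 2 18 29
f 18 6 32
f 29 32 10
f 18 32 29
f 6 41 19
f 41 12 40
f 19 40 5
f 41 40 19
f 12 42 39
f 42 11 35
f 39 35 3
f 42 35 39
f 11 37 36
f 37 8 24
f 36 24 7
f 37 24 36
f 8 23 28
f 23 2 25
f 28 25 9
f 23 25 28
f 4 30 16
f 30 10 31
f 16 31 5
f 30 31 16
f 4 16 14
f 16 5 15
f 14 15 3
f 16 15 14
f 4 14 21
f 14 3 20
f 21 20 7
f 14 20 21
f 4 21 26
f 21 7 27
f 26 27 9
f 21 27 26
f 4 26 30
f 26 9 33
f 30 33 10
f 26 33 30
f 5 31 19
f 31 10 32
f 19 32 6
f 31 32 19
f 3 15 39
f 15 5 40
f 39 40 12
f 15 40 39
f 7 20 36
f 20 3 35
f 36 35 11
f 20 35 36
f 9 27 28
f 27 7 24
f 28 24 8
f 27 24 28
f 10 33 29
f 33 9 25
f 29 25 2
f 33 25 29
f 44 43 47
f 44 47 45
f 45 47 48
f 45 48 46
f 47 43 49
f 47 49 48
f 48 49 50
f 48 50 46
f 49 43 51
f 49 51 50
f 50 51 52
f 50 52 46
f 51 43 53
f 51 53 52
f 52 53 54
f 52 54 46
f 53 43 55
f 53 55 54
f 54 55 56
f 54 56 46
f 55 43 57
f 55 57 56
f 56 57 58
f 56 58 46
f 57 43 59
f 57 59 58
f 58 59 60
f 58 60 46
f 59 43 61
f 59 61 60
f 60 61 62
f 60 62 46
f 61 43 63
f 61 63 62
f 62 63 64
f 62 64 46
f 63 43 65
f 63 65 64
f 64 65 66
f 64 66 46
f 65 43 67
f 65 67 66
f 66 67 68
f 66 68 46
f 67 43 44
f 67 44 68
f 68 44 45
f 68 45 46
f 70 69 72
f 70 72 71
f 72 69 73
f 72 73 71
f 73 69 74
f 73 74 71
f 74 69 75
f 74 75 71
f 75 69 76
f 75 76 71
f 76 69 77
f 76 77 71
f 77 69 78
f 77 78 71
f 78 69 70
f 78 70 71



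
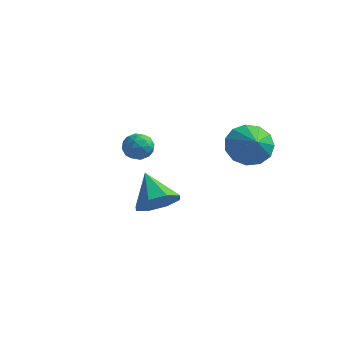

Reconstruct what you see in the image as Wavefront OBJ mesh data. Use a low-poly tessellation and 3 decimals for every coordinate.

v 2.413 0.739 1.109
v 3.2 1.392 0.985
v 3.107 0.041 1.831
v 2.905 1.578 1.448
v 2.453 1.498 1.804
v 1.989 1.177 1.939
v 1.66 0.716 1.811
v 1.57 0.263 1.46
v 1.748 -0.039 0.997
v 2.137 -0.094 0.57
v 2.614 0.115 0.314
v 3.027 0.522 0.311
v 3.246 0.998 0.561
v -0.078 -2.181 -1.481
v 0.44 -1.342 -1.575
v -1.122 -1.419 -0.439
v -0.114 -1.4 -2.088
v -0.647 -1.915 -2.246
v -0.846 -2.586 -1.955
v -0.595 -3.019 -1.387
v -0.041 -2.961 -0.873
v 0.492 -2.446 -0.715
v 0.691 -1.775 -1.006
v -2.874 1.392 -0.732
v -2.225 1.073 -0.782
v -3.295 0.447 -0.178
v -2.646 0.128 -0.228
v -2.735 0.701 0.207
v -2.475 1.285 -0.135
v -3.045 0.235 -0.825
v -2.785 0.819 -1.167
v -2.33 0.357 -0.84
v -2.139 0.646 -0.202
v -3.381 0.874 -0.758
v -3.19 1.163 -0.12
v -2.512 1.316 -0.806
v -3.008 0.204 -0.154
v -3.06 0.542 0.102
v -2.678 0.354 0.072
v -2.659 1.44 -0.425
v -2.278 1.253 -0.455
v -2.578 1.034 0.126
v -3.242 0.267 -0.505
v -2.861 0.08 -0.535
v -2.842 1.166 -1.032
v -2.46 0.978 -1.062
v -2.942 0.486 -1.086
v -2.193 0.707 -0.869
v -2.44 0.152 -0.544
v -2.675 0.215 -0.894
v -2.522 0.558 -1.095
v -2.08 0.877 -0.495
v -2.328 0.321 -0.169
v -2.38 0.658 0.087
v -2.227 1.002 -0.114
v -2.142 0.456 -0.528
v -3.192 1.199 -0.791
v -3.44 0.643 -0.465
v -3.293 0.518 -0.846
v -3.14 0.862 -1.047
v -3.08 1.368 -0.416
v -3.327 0.813 -0.091
v -2.998 0.962 0.135
v -2.845 1.305 -0.066
v -3.378 1.064 -0.432
f 2 1 4
f 2 4 3
f 4 1 5
f 4 5 3
f 5 1 6
f 5 6 3
f 6 1 7
f 6 7 3
f 7 1 8
f 7 8 3
f 8 1 9
f 8 9 3
f 9 1 10
f 9 10 3
f 10 1 11
f 10 11 3
f 11 1 12
f 11 12 3
f 12 1 13
f 12 13 3
f 13 1 2
f 13 2 3
f 15 14 17
f 15 17 16
f 17 14 18
f 17 18 16
f 18 14 19
f 18 19 16
f 19 14 20
f 19 20 16
f 20 14 21
f 20 21 16
f 21 14 22
f 21 22 16
f 22 14 23
f 22 23 16
f 23 14 15
f 23 15 16
f 24 61 40
f 61 35 64
f 40 64 29
f 61 64 40
f 24 40 36
f 40 29 41
f 36 41 25
f 40 41 36
f 24 36 45
f 36 25 46
f 45 46 31
f 36 46 45
f 24 45 57
f 45 31 60
f 57 60 34
f 45 60 57
f 24 57 61
f 57 34 65
f 61 65 35
f 57 65 61
f 25 41 52
f 41 29 55
f 52 55 33
f 41 55 52
f 29 64 42
f 64 35 63
f 42 63 28
f 64 63 42
f 35 65 62
f 65 34 58
f 62 58 26
f 65 58 62
f 34 60 59
f 60 31 47
f 59 47 30
f 60 47 59
f 31 46 51
f 46 25 48
f 51 48 32
f 46 48 51
f 27 53 39
f 53 33 54
f 39 54 28
f 53 54 39
f 27 39 37
f 39 28 38
f 37 38 26
f 39 38 37
f 27 37 44
f 37 26 43
f 44 43 30
f 37 43 44
f 27 44 49
f 44 30 50
f 49 50 32
f 44 50 49
f 27 49 53
f 49 32 56
f 53 56 33
f 49 56 53
f 28 54 42
f 54 33 55
f 42 55 29
f 54 55 42
f 26 38 62
f 38 28 63
f 62 63 35
f 38 63 62
f 30 43 59
f 43 26 58
f 59 58 34
f 43 58 59
f 32 50 51
f 50 30 47
f 51 47 31
f 50 47 51
f 33 56 52
f 56 32 48
f 52 48 25
f 56 48 52



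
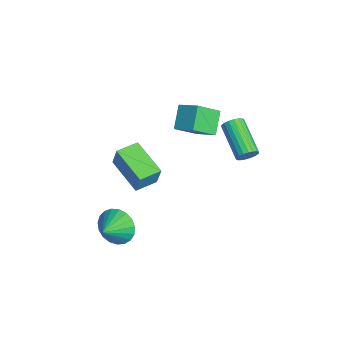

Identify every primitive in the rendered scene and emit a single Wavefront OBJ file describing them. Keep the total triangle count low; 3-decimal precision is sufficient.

v -1.675 -3.285 -0.065
v -1.29 -3.147 1.063
v -2.13 -2.251 -0.036
v -1.745 -2.113 1.092
v 0.005 -2.527 -0.732
v 0.39 -2.389 0.396
v -0.45 -1.493 -0.703
v -0.065 -1.355 0.425
v -0.326 2.62 0.576
v -0.117 2.839 1.035
v -1.825 2.519 1.964
v -2.034 2.3 1.504
v -0.215 3.033 0.922
v -1.923 2.713 1.85
v -0.335 3.145 0.74
v -2.043 2.825 1.669
v -0.453 3.153 0.526
v -2.161 2.833 1.454
v -0.546 3.055 0.321
v -2.254 2.735 1.25
v -0.595 2.871 0.167
v -2.303 2.551 1.096
v -0.591 2.638 0.094
v -2.299 2.318 1.023
v -0.535 2.401 0.116
v -2.243 2.081 1.045
v -0.437 2.207 0.23
v -2.145 1.887 1.158
v -0.317 2.095 0.411
v -2.025 1.775 1.34
v -0.199 2.087 0.626
v -1.907 1.767 1.554
v -0.106 2.185 0.83
v -1.814 1.865 1.759
v -0.057 2.369 0.984
v -1.765 2.049 1.913
v -0.061 2.602 1.057
v -1.769 2.282 1.986
v -2.515 -0.087 2.79
v -1.709 0.613 3.292
v -2.926 1.041 1.875
v -2.119 1.742 2.377
v -1.621 -0.482 1.903
v -0.814 0.219 2.405
v -2.031 0.647 0.988
v -1.225 1.347 1.49
v 1.061 -3.599 -2.147
v 1.711 -3.338 -2.818
v 1.819 -4.321 -1.693
v 1.785 -3.074 -2.522
v 1.735 -2.901 -2.161
v 1.567 -2.849 -1.798
v 1.312 -2.926 -1.495
v 1.014 -3.12 -1.305
v 0.724 -3.397 -1.26
v 0.492 -3.708 -1.369
v 0.359 -4.001 -1.612
v 0.347 -4.224 -1.947
v 0.458 -4.34 -2.317
v 0.674 -4.327 -2.658
v 0.957 -4.188 -2.91
v 1.258 -3.948 -3.03
v 1.524 -3.647 -2.997
f 2 4 1
f 5 2 1
f 1 4 3
f 3 5 1
f 2 8 4
f 6 2 5
f 6 8 2
f 4 8 3
f 7 5 3
f 3 8 7
f 7 6 5
f 8 6 7
f 10 9 13
f 10 13 11
f 11 13 14
f 11 14 12
f 13 9 15
f 13 15 14
f 14 15 16
f 14 16 12
f 15 9 17
f 15 17 16
f 16 17 18
f 16 18 12
f 17 9 19
f 17 19 18
f 18 19 20
f 18 20 12
f 19 9 21
f 19 21 20
f 20 21 22
f 20 22 12
f 21 9 23
f 21 23 22
f 22 23 24
f 22 24 12
f 23 9 25
f 23 25 24
f 24 25 26
f 24 26 12
f 25 9 27
f 25 27 26
f 26 27 28
f 26 28 12
f 27 9 29
f 27 29 28
f 28 29 30
f 28 30 12
f 29 9 31
f 29 31 30
f 30 31 32
f 30 32 12
f 31 9 33
f 31 33 32
f 32 33 34
f 32 34 12
f 33 9 35
f 33 35 34
f 34 35 36
f 34 36 12
f 35 9 37
f 35 37 36
f 36 37 38
f 36 38 12
f 37 9 10
f 37 10 38
f 38 10 11
f 38 11 12
f 40 42 39
f 43 40 39
f 39 42 41
f 41 43 39
f 40 46 42
f 44 40 43
f 44 46 40
f 42 46 41
f 45 43 41
f 41 46 45
f 45 44 43
f 46 44 45
f 48 47 50
f 48 50 49
f 50 47 51
f 50 51 49
f 51 47 52
f 51 52 49
f 52 47 53
f 52 53 49
f 53 47 54
f 53 54 49
f 54 47 55
f 54 55 49
f 55 47 56
f 55 56 49
f 56 47 57
f 56 57 49
f 57 47 58
f 57 58 49
f 58 47 59
f 58 59 49
f 59 47 60
f 59 60 49
f 60 47 61
f 60 61 49
f 61 47 62
f 61 62 49
f 62 47 63
f 62 63 49
f 63 47 48
f 63 48 49



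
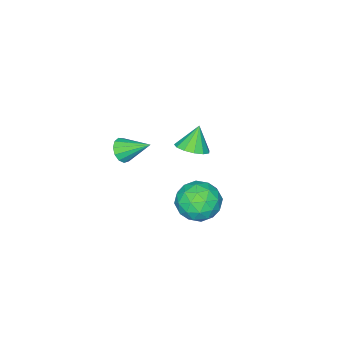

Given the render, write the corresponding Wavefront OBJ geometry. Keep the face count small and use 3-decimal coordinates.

v 3.282 3.113 -2.481
v 3.9 2.777 -1.55
v 1.74 2.303 -1.75
v 2.358 1.967 -0.819
v 2.126 3.098 -0.988
v 3.078 3.599 -1.439
v 2.562 1.481 -1.861
v 3.514 1.982 -2.312
v 3.455 1.769 -1.166
v 3.185 2.768 -0.627
v 2.455 2.312 -2.673
v 2.185 3.311 -2.134
v 3.726 3.016 -2.079
v 1.914 2.064 -1.221
v 1.777 2.729 -1.32
v 2.14 2.531 -0.772
v 3.243 3.499 -2.015
v 3.606 3.302 -1.467
v 2.564 3.49 -1.137
v 2.034 1.778 -1.833
v 2.397 1.581 -1.285
v 3.5 2.549 -2.528
v 3.863 2.351 -1.98
v 3.076 1.59 -2.163
v 3.828 2.226 -1.307
v 2.922 1.75 -0.877
v 3.041 1.464 -1.489
v 3.601 1.758 -1.755
v 3.669 2.813 -0.99
v 2.763 2.337 -0.56
v 2.626 3.002 -0.659
v 3.186 3.296 -0.925
v 3.408 2.22 -0.764
v 2.877 2.743 -2.74
v 1.971 2.267 -2.31
v 2.454 1.784 -2.375
v 3.014 2.078 -2.641
v 2.718 3.33 -2.423
v 1.812 2.854 -1.993
v 2.039 3.322 -1.545
v 2.599 3.616 -1.811
v 2.232 2.86 -2.536
v 1.126 -3.845 -2.963
v 1.331 -4.177 -2.334
v 0.594 -2.495 -2.077
v 1.662 -3.96 -2.465
v 1.823 -3.707 -2.755
v 1.762 -3.497 -3.111
v 1.5 -3.398 -3.419
v 1.119 -3.441 -3.583
v 0.74 -3.613 -3.549
v 0.484 -3.858 -3.33
v 0.432 -4.099 -2.994
v 0.6 -4.259 -2.648
v 0.935 -4.288 -2.402
v -0.815 -1.074 -2.441
v -0.055 -0.914 -2.006
v -1.485 -1.206 -1.219
v -0.273 -0.468 -2.078
v -0.663 -0.215 -2.265
v -1.102 -0.235 -2.508
v -1.449 -0.521 -2.73
v -1.595 -0.983 -2.859
v -1.493 -1.474 -2.856
v -1.176 -1.838 -2.721
v -0.744 -1.96 -2.497
v -0.334 -1.8 -2.255
v -0.078 -1.41 -2.072
f 1 38 17
f 38 12 41
f 17 41 6
f 38 41 17
f 1 17 13
f 17 6 18
f 13 18 2
f 17 18 13
f 1 13 22
f 13 2 23
f 22 23 8
f 13 23 22
f 1 22 34
f 22 8 37
f 34 37 11
f 22 37 34
f 1 34 38
f 34 11 42
f 38 42 12
f 34 42 38
f 2 18 29
f 18 6 32
f 29 32 10
f 18 32 29
f 6 41 19
f 41 12 40
f 19 40 5
f 41 40 19
f 12 42 39
f 42 11 35
f 39 35 3
f 42 35 39
f 11 37 36
f 37 8 24
f 36 24 7
f 37 24 36
f 8 23 28
f 23 2 25
f 28 25 9
f 23 25 28
f 4 30 16
f 30 10 31
f 16 31 5
f 30 31 16
f 4 16 14
f 16 5 15
f 14 15 3
f 16 15 14
f 4 14 21
f 14 3 20
f 21 20 7
f 14 20 21
f 4 21 26
f 21 7 27
f 26 27 9
f 21 27 26
f 4 26 30
f 26 9 33
f 30 33 10
f 26 33 30
f 5 31 19
f 31 10 32
f 19 32 6
f 31 32 19
f 3 15 39
f 15 5 40
f 39 40 12
f 15 40 39
f 7 20 36
f 20 3 35
f 36 35 11
f 20 35 36
f 9 27 28
f 27 7 24
f 28 24 8
f 27 24 28
f 10 33 29
f 33 9 25
f 29 25 2
f 33 25 29
f 44 43 46
f 44 46 45
f 46 43 47
f 46 47 45
f 47 43 48
f 47 48 45
f 48 43 49
f 48 49 45
f 49 43 50
f 49 50 45
f 50 43 51
f 50 51 45
f 51 43 52
f 51 52 45
f 52 43 53
f 52 53 45
f 53 43 54
f 53 54 45
f 54 43 55
f 54 55 45
f 55 43 44
f 55 44 45
f 57 56 59
f 57 59 58
f 59 56 60
f 59 60 58
f 60 56 61
f 60 61 58
f 61 56 62
f 61 62 58
f 62 56 63
f 62 63 58
f 63 56 64
f 63 64 58
f 64 56 65
f 64 65 58
f 65 56 66
f 65 66 58
f 66 56 67
f 66 67 58
f 67 56 68
f 67 68 58
f 68 56 57
f 68 57 58



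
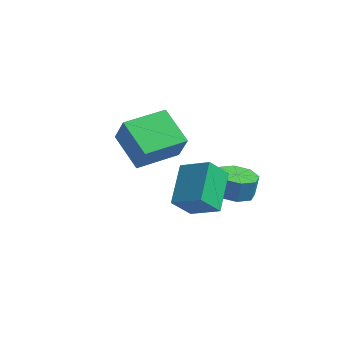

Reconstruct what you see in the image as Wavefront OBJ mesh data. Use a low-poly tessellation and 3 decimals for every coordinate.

v 1.323 -4.024 3.272
v 1.218 -2.188 4.006
v 0.016 -3.78 2.475
v -0.089 -1.945 3.209
v 2.029 -3.575 2.251
v 1.924 -1.74 2.985
v 0.722 -3.332 1.454
v 0.617 -1.496 2.188
v 1.632 0.463 -0.621
v 2.521 0.077 -0.568
v 2.617 0.432 0.394
v 1.728 0.817 0.341
v 2.528 0.774 -0.825
v 2.624 1.129 0.137
v 2.01 1.288 -0.963
v 2.106 1.643 -0.001
v 1.271 1.318 -0.901
v 1.367 1.673 0.061
v 0.743 0.848 -0.674
v 0.839 1.203 0.288
v 0.736 0.151 -0.417
v 0.832 0.506 0.545
v 1.254 -0.363 -0.279
v 1.35 -0.008 0.683
v 1.993 -0.393 -0.341
v 2.089 -0.038 0.621
v -3.943 1.46 0.997
v -3.485 1.23 2.342
v -2.48 3.089 0.778
v -2.022 2.859 2.124
v -2.598 0.161 0.316
v -2.14 -0.069 1.662
v -1.135 1.79 0.098
v -0.677 1.56 1.443
f 2 4 1
f 5 2 1
f 1 4 3
f 3 5 1
f 2 8 4
f 6 2 5
f 6 8 2
f 4 8 3
f 7 5 3
f 3 8 7
f 7 6 5
f 8 6 7
f 10 9 13
f 10 13 11
f 11 13 14
f 11 14 12
f 13 9 15
f 13 15 14
f 14 15 16
f 14 16 12
f 15 9 17
f 15 17 16
f 16 17 18
f 16 18 12
f 17 9 19
f 17 19 18
f 18 19 20
f 18 20 12
f 19 9 21
f 19 21 20
f 20 21 22
f 20 22 12
f 21 9 23
f 21 23 22
f 22 23 24
f 22 24 12
f 23 9 25
f 23 25 24
f 24 25 26
f 24 26 12
f 25 9 10
f 25 10 26
f 26 10 11
f 26 11 12
f 28 30 27
f 31 28 27
f 27 30 29
f 29 31 27
f 28 34 30
f 32 28 31
f 32 34 28
f 30 34 29
f 33 31 29
f 29 34 33
f 33 32 31
f 34 32 33



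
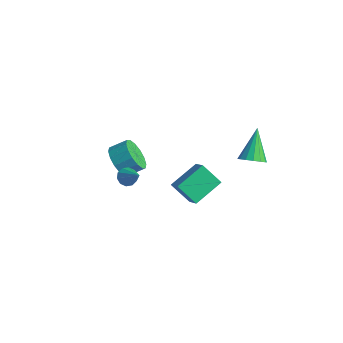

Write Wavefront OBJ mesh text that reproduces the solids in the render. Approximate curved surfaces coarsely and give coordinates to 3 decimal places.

v 1.83 -3.604 2.338
v 2.184 -3.571 1.905
v 2.87 -3.656 3.182
v 2.114 -3.249 2.011
v 1.935 -3.063 2.241
v 1.717 -3.083 2.509
v 1.542 -3.303 2.711
v 1.477 -3.638 2.771
v 1.547 -3.96 2.665
v 1.725 -4.146 2.434
v 1.944 -4.125 2.167
v 2.119 -3.906 1.964
v 3.198 3.284 0.77
v 3.866 3.588 0.922
v 2.382 4.316 2.29
v 3.701 3.83 0.668
v 3.4 3.927 0.442
v 3.046 3.85 0.303
v 2.732 3.622 0.29
v 2.543 3.304 0.405
v 2.529 2.979 0.618
v 2.695 2.737 0.872
v 2.995 2.64 1.099
v 3.349 2.717 1.237
v 3.663 2.945 1.251
v 3.853 3.263 1.135
v -0.933 -2.054 0.812
v -0.644 -1.645 -0.031
v -0.138 -0.898 0.505
v -0.427 -1.306 1.348
v -1.087 -1.423 0.078
v -0.581 -0.676 0.614
v -1.489 -1.37 0.383
v -0.983 -0.622 0.919
v -1.742 -1.5 0.803
v -1.236 -0.753 1.339
v -1.778 -1.779 1.226
v -1.272 -1.031 1.762
v -1.588 -2.131 1.537
v -1.082 -1.383 2.073
v -1.222 -2.462 1.655
v -0.716 -1.715 2.191
v -0.779 -2.684 1.546
v -0.273 -1.937 2.082
v -0.377 -2.738 1.241
v 0.129 -1.99 1.777
v -0.124 -2.607 0.821
v 0.382 -1.86 1.357
v -0.088 -2.329 0.398
v 0.418 -1.581 0.934
v -0.278 -1.977 0.087
v 0.228 -1.229 0.623
v 1.64 0.483 -2.073
v 0.739 -0.005 -1.047
v 1.627 2.14 -1.297
v 0.727 1.652 -0.27
v 2.533 0.188 -1.43
v 1.633 -0.3 -0.403
v 2.521 1.845 -0.653
v 1.62 1.357 0.373
f 2 1 4
f 2 4 3
f 4 1 5
f 4 5 3
f 5 1 6
f 5 6 3
f 6 1 7
f 6 7 3
f 7 1 8
f 7 8 3
f 8 1 9
f 8 9 3
f 9 1 10
f 9 10 3
f 10 1 11
f 10 11 3
f 11 1 12
f 11 12 3
f 12 1 2
f 12 2 3
f 14 13 16
f 14 16 15
f 16 13 17
f 16 17 15
f 17 13 18
f 17 18 15
f 18 13 19
f 18 19 15
f 19 13 20
f 19 20 15
f 20 13 21
f 20 21 15
f 21 13 22
f 21 22 15
f 22 13 23
f 22 23 15
f 23 13 24
f 23 24 15
f 24 13 25
f 24 25 15
f 25 13 26
f 25 26 15
f 26 13 14
f 26 14 15
f 28 27 31
f 28 31 29
f 29 31 32
f 29 32 30
f 31 27 33
f 31 33 32
f 32 33 34
f 32 34 30
f 33 27 35
f 33 35 34
f 34 35 36
f 34 36 30
f 35 27 37
f 35 37 36
f 36 37 38
f 36 38 30
f 37 27 39
f 37 39 38
f 38 39 40
f 38 40 30
f 39 27 41
f 39 41 40
f 40 41 42
f 40 42 30
f 41 27 43
f 41 43 42
f 42 43 44
f 42 44 30
f 43 27 45
f 43 45 44
f 44 45 46
f 44 46 30
f 45 27 47
f 45 47 46
f 46 47 48
f 46 48 30
f 47 27 49
f 47 49 48
f 48 49 50
f 48 50 30
f 49 27 51
f 49 51 50
f 50 51 52
f 50 52 30
f 51 27 28
f 51 28 52
f 52 28 29
f 52 29 30
f 54 56 53
f 57 54 53
f 53 56 55
f 55 57 53
f 54 60 56
f 58 54 57
f 58 60 54
f 56 60 55
f 59 57 55
f 55 60 59
f 59 58 57
f 60 58 59



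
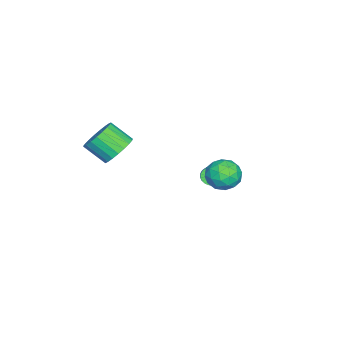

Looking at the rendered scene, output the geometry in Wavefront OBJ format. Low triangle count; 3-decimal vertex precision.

v 1.741 3.607 2.688
v 2.41 3.567 3.311
v 1.99 2.193 2.329
v 2.659 2.153 2.952
v 1.788 2.227 3.221
v 1.634 3.101 3.442
v 2.766 2.659 2.198
v 2.612 3.533 2.419
v 3.043 2.981 3.008
v 2.439 2.714 3.64
v 1.961 3.046 2
v 1.357 2.779 2.632
v 2.054 3.711 3.031
v 2.346 2.049 2.609
v 1.834 2.092 2.767
v 2.227 2.069 3.133
v 1.597 3.438 3.108
v 1.991 3.414 3.474
v 1.625 2.626 3.421
v 2.409 2.346 2.166
v 2.803 2.322 2.532
v 2.173 3.691 2.507
v 2.566 3.668 2.873
v 2.775 3.134 2.219
v 2.819 3.343 3.219
v 2.965 2.512 3.008
v 3.029 2.809 2.565
v 2.938 3.323 2.695
v 2.464 3.186 3.59
v 2.61 2.355 3.38
v 2.098 2.399 3.538
v 2.007 2.913 3.668
v 2.836 2.842 3.412
v 1.79 3.405 2.26
v 1.936 2.574 2.05
v 2.393 2.847 1.972
v 2.302 3.361 2.102
v 1.435 3.248 2.632
v 1.581 2.417 2.421
v 1.462 2.437 2.945
v 1.371 2.951 3.075
v 1.564 2.918 2.228
v -4.332 0.476 -2.245
v -3.997 0.434 -2.692
v -3.093 0.721 -2.042
v -3.428 0.764 -1.595
v -4.056 0.644 -2.703
v -3.152 0.932 -2.052
v -4.157 0.829 -2.644
v -3.253 1.116 -1.993
v -4.285 0.96 -2.524
v -3.381 1.247 -1.874
v -4.42 1.017 -2.362
v -3.516 1.304 -1.712
v -4.541 0.992 -2.182
v -3.637 1.279 -1.532
v -4.631 0.888 -2.012
v -3.727 1.176 -1.361
v -4.675 0.722 -1.877
v -3.771 1.009 -1.227
v -4.667 0.519 -1.798
v -3.763 0.806 -1.148
v -4.608 0.308 -1.788
v -3.704 0.596 -1.137
v -4.507 0.124 -1.847
v -3.603 0.411 -1.196
v -4.379 -0.007 -1.966
v -3.475 0.28 -1.316
v -4.244 -0.064 -2.128
v -3.34 0.223 -1.478
v -4.123 -0.039 -2.308
v -3.219 0.248 -1.658
v -4.033 0.064 -2.479
v -3.129 0.352 -1.828
v -3.989 0.231 -2.613
v -3.085 0.518 -1.963
v 0.799 -2.575 2.392
v 1.741 -2.546 2.514
v 1.662 -3.636 3.389
v 0.721 -3.665 3.268
v 1.614 -2.306 2.801
v 1.535 -3.396 3.676
v 1.346 -2.113 3.017
v 1.267 -3.203 3.892
v 0.983 -2 3.126
v 0.904 -3.09 4.001
v 0.589 -1.986 3.107
v 0.51 -3.076 3.982
v 0.231 -2.074 2.965
v 0.152 -3.164 3.84
v -0.029 -2.249 2.724
v -0.108 -3.339 3.599
v -0.145 -2.48 2.426
v -0.224 -3.57 3.301
v -0.098 -2.727 2.122
v -0.177 -3.817 2.997
v 0.104 -2.949 1.864
v 0.025 -4.039 2.739
v 0.426 -3.105 1.698
v 0.347 -4.195 2.573
v 0.813 -3.17 1.652
v 0.734 -4.26 2.527
v 1.198 -3.132 1.734
v 1.119 -4.222 2.609
v 1.513 -2.998 1.93
v 1.434 -4.088 2.805
v 1.706 -2.791 2.206
v 1.627 -3.881 3.081
f 1 38 17
f 38 12 41
f 17 41 6
f 38 41 17
f 1 17 13
f 17 6 18
f 13 18 2
f 17 18 13
f 1 13 22
f 13 2 23
f 22 23 8
f 13 23 22
f 1 22 34
f 22 8 37
f 34 37 11
f 22 37 34
f 1 34 38
f 34 11 42
f 38 42 12
f 34 42 38
f 2 18 29
f 18 6 32
f 29 32 10
f 18 32 29
f 6 41 19
f 41 12 40
f 19 40 5
f 41 40 19
f 12 42 39
f 42 11 35
f 39 35 3
f 42 35 39
f 11 37 36
f 37 8 24
f 36 24 7
f 37 24 36
f 8 23 28
f 23 2 25
f 28 25 9
f 23 25 28
f 4 30 16
f 30 10 31
f 16 31 5
f 30 31 16
f 4 16 14
f 16 5 15
f 14 15 3
f 16 15 14
f 4 14 21
f 14 3 20
f 21 20 7
f 14 20 21
f 4 21 26
f 21 7 27
f 26 27 9
f 21 27 26
f 4 26 30
f 26 9 33
f 30 33 10
f 26 33 30
f 5 31 19
f 31 10 32
f 19 32 6
f 31 32 19
f 3 15 39
f 15 5 40
f 39 40 12
f 15 40 39
f 7 20 36
f 20 3 35
f 36 35 11
f 20 35 36
f 9 27 28
f 27 7 24
f 28 24 8
f 27 24 28
f 10 33 29
f 33 9 25
f 29 25 2
f 33 25 29
f 44 43 47
f 44 47 45
f 45 47 48
f 45 48 46
f 47 43 49
f 47 49 48
f 48 49 50
f 48 50 46
f 49 43 51
f 49 51 50
f 50 51 52
f 50 52 46
f 51 43 53
f 51 53 52
f 52 53 54
f 52 54 46
f 53 43 55
f 53 55 54
f 54 55 56
f 54 56 46
f 55 43 57
f 55 57 56
f 56 57 58
f 56 58 46
f 57 43 59
f 57 59 58
f 58 59 60
f 58 60 46
f 59 43 61
f 59 61 60
f 60 61 62
f 60 62 46
f 61 43 63
f 61 63 62
f 62 63 64
f 62 64 46
f 63 43 65
f 63 65 64
f 64 65 66
f 64 66 46
f 65 43 67
f 65 67 66
f 66 67 68
f 66 68 46
f 67 43 69
f 67 69 68
f 68 69 70
f 68 70 46
f 69 43 71
f 69 71 70
f 70 71 72
f 70 72 46
f 71 43 73
f 71 73 72
f 72 73 74
f 72 74 46
f 73 43 75
f 73 75 74
f 74 75 76
f 74 76 46
f 75 43 44
f 75 44 76
f 76 44 45
f 76 45 46
f 78 77 81
f 78 81 79
f 79 81 82
f 79 82 80
f 81 77 83
f 81 83 82
f 82 83 84
f 82 84 80
f 83 77 85
f 83 85 84
f 84 85 86
f 84 86 80
f 85 77 87
f 85 87 86
f 86 87 88
f 86 88 80
f 87 77 89
f 87 89 88
f 88 89 90
f 88 90 80
f 89 77 91
f 89 91 90
f 90 91 92
f 90 92 80
f 91 77 93
f 91 93 92
f 92 93 94
f 92 94 80
f 93 77 95
f 93 95 94
f 94 95 96
f 94 96 80
f 95 77 97
f 95 97 96
f 96 97 98
f 96 98 80
f 97 77 99
f 97 99 98
f 98 99 100
f 98 100 80
f 99 77 101
f 99 101 100
f 100 101 102
f 100 102 80
f 101 77 103
f 101 103 102
f 102 103 104
f 102 104 80
f 103 77 105
f 103 105 104
f 104 105 106
f 104 106 80
f 105 77 107
f 105 107 106
f 106 107 108
f 106 108 80
f 107 77 78
f 107 78 108
f 108 78 79
f 108 79 80



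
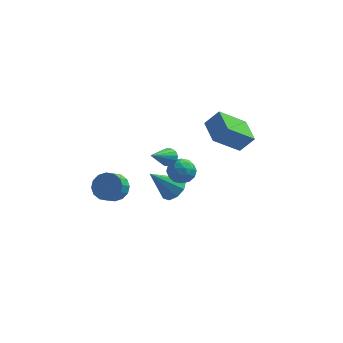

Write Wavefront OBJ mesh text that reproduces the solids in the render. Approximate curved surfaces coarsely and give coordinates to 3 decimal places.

v -2.48 -1.042 -0.262
v -2.135 -0.539 0.466
v -2.434 -1.295 1.13
v -2.78 -1.798 0.402
v -2.602 -0.393 0.421
v -2.902 -1.149 1.085
v -3.037 -0.421 0.193
v -3.337 -1.177 0.857
v -3.323 -0.616 -0.157
v -3.622 -1.371 0.507
v -3.382 -0.924 -0.535
v -3.682 -1.68 0.129
v -3.201 -1.265 -0.84
v -3.5 -2.02 -0.176
v -2.826 -1.545 -0.99
v -3.125 -2.301 -0.326
v -2.358 -1.691 -0.945
v -2.658 -2.447 -0.281
v -1.923 -1.663 -0.717
v -2.223 -2.419 -0.053
v -1.638 -1.469 -0.367
v -1.937 -2.224 0.297
v -1.578 -1.16 0.011
v -1.878 -1.916 0.675
v -1.76 -0.82 0.316
v -2.059 -1.575 0.98
v 4.485 0.585 2.239
v 3.023 -0.252 3.639
v 3.862 2.132 2.514
v 2.4 1.295 3.913
v 5.3 0.745 3.187
v 3.838 -0.092 4.586
v 4.677 2.292 3.461
v 3.215 1.455 4.861
v 0.395 3.832 -4.136
v 0.812 4.498 -3.601
v -0.995 3.408 -2.524
v 0.329 4.761 -3.947
v -0.123 4.59 -4.382
v -0.332 4.065 -4.701
v -0.202 3.43 -4.756
v 0.208 2.984 -4.521
v 0.705 2.935 -4.105
v 1.057 3.306 -3.704
v 1.099 3.923 -3.505
v 0.377 0.944 1.049
v 0.922 0.628 1.046
v -0.457 -0.504 2.271
v 0.943 0.831 1.301
v 0.812 1.064 1.488
v 0.565 1.265 1.557
v 0.267 1.38 1.49
v -0.001 1.378 1.305
v -0.169 1.26 1.051
v -0.19 1.057 0.797
v -0.059 0.824 0.61
v 0.188 0.623 0.54
v 0.486 0.508 0.607
v 0.754 0.51 0.792
v 0.355 1.181 0.176
v 1.063 1.735 0.345
v 1.197 0.385 -0.745
v 1.905 0.939 -0.576
v 1.595 0.379 0.078
v 1.075 0.871 0.648
v 1.185 1.249 -1.048
v 0.665 1.741 -0.478
v 1.576 1.776 -0.411
v 1.83 1.239 0.285
v 0.43 0.881 -0.685
v 0.684 0.344 0.011
v 0.635 1.528 0.342
v 1.625 0.592 -0.742
v 1.442 0.263 -0.357
v 1.859 0.589 -0.258
v 0.642 1.02 0.519
v 1.059 1.346 0.619
v 1.371 0.549 0.462
v 1.201 0.774 -1.019
v 1.618 1.1 -0.919
v 0.401 1.531 -0.142
v 0.818 1.857 -0.043
v 0.889 1.571 -0.862
v 1.353 1.878 -0.003
v 1.848 1.41 -0.545
v 1.425 1.592 -0.822
v 1.119 1.881 -0.487
v 1.502 1.562 0.405
v 1.997 1.094 -0.136
v 1.815 0.765 0.248
v 1.509 1.054 0.583
v 1.804 1.586 -0.039
v 0.263 1.026 -0.264
v 0.758 0.558 -0.805
v 0.751 1.066 -0.983
v 0.445 1.355 -0.648
v 0.412 0.71 0.145
v 0.907 0.242 -0.397
v 1.141 0.239 0.087
v 0.835 0.528 0.422
v 0.456 0.534 -0.361
f 2 1 5
f 2 5 3
f 3 5 6
f 3 6 4
f 5 1 7
f 5 7 6
f 6 7 8
f 6 8 4
f 7 1 9
f 7 9 8
f 8 9 10
f 8 10 4
f 9 1 11
f 9 11 10
f 10 11 12
f 10 12 4
f 11 1 13
f 11 13 12
f 12 13 14
f 12 14 4
f 13 1 15
f 13 15 14
f 14 15 16
f 14 16 4
f 15 1 17
f 15 17 16
f 16 17 18
f 16 18 4
f 17 1 19
f 17 19 18
f 18 19 20
f 18 20 4
f 19 1 21
f 19 21 20
f 20 21 22
f 20 22 4
f 21 1 23
f 21 23 22
f 22 23 24
f 22 24 4
f 23 1 25
f 23 25 24
f 24 25 26
f 24 26 4
f 25 1 2
f 25 2 26
f 26 2 3
f 26 3 4
f 28 30 27
f 31 28 27
f 27 30 29
f 29 31 27
f 28 34 30
f 32 28 31
f 32 34 28
f 30 34 29
f 33 31 29
f 29 34 33
f 33 32 31
f 34 32 33
f 36 35 38
f 36 38 37
f 38 35 39
f 38 39 37
f 39 35 40
f 39 40 37
f 40 35 41
f 40 41 37
f 41 35 42
f 41 42 37
f 42 35 43
f 42 43 37
f 43 35 44
f 43 44 37
f 44 35 45
f 44 45 37
f 45 35 36
f 45 36 37
f 47 46 49
f 47 49 48
f 49 46 50
f 49 50 48
f 50 46 51
f 50 51 48
f 51 46 52
f 51 52 48
f 52 46 53
f 52 53 48
f 53 46 54
f 53 54 48
f 54 46 55
f 54 55 48
f 55 46 56
f 55 56 48
f 56 46 57
f 56 57 48
f 57 46 58
f 57 58 48
f 58 46 59
f 58 59 48
f 59 46 47
f 59 47 48
f 60 97 76
f 97 71 100
f 76 100 65
f 97 100 76
f 60 76 72
f 76 65 77
f 72 77 61
f 76 77 72
f 60 72 81
f 72 61 82
f 81 82 67
f 72 82 81
f 60 81 93
f 81 67 96
f 93 96 70
f 81 96 93
f 60 93 97
f 93 70 101
f 97 101 71
f 93 101 97
f 61 77 88
f 77 65 91
f 88 91 69
f 77 91 88
f 65 100 78
f 100 71 99
f 78 99 64
f 100 99 78
f 71 101 98
f 101 70 94
f 98 94 62
f 101 94 98
f 70 96 95
f 96 67 83
f 95 83 66
f 96 83 95
f 67 82 87
f 82 61 84
f 87 84 68
f 82 84 87
f 63 89 75
f 89 69 90
f 75 90 64
f 89 90 75
f 63 75 73
f 75 64 74
f 73 74 62
f 75 74 73
f 63 73 80
f 73 62 79
f 80 79 66
f 73 79 80
f 63 80 85
f 80 66 86
f 85 86 68
f 80 86 85
f 63 85 89
f 85 68 92
f 89 92 69
f 85 92 89
f 64 90 78
f 90 69 91
f 78 91 65
f 90 91 78
f 62 74 98
f 74 64 99
f 98 99 71
f 74 99 98
f 66 79 95
f 79 62 94
f 95 94 70
f 79 94 95
f 68 86 87
f 86 66 83
f 87 83 67
f 86 83 87
f 69 92 88
f 92 68 84
f 88 84 61
f 92 84 88

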